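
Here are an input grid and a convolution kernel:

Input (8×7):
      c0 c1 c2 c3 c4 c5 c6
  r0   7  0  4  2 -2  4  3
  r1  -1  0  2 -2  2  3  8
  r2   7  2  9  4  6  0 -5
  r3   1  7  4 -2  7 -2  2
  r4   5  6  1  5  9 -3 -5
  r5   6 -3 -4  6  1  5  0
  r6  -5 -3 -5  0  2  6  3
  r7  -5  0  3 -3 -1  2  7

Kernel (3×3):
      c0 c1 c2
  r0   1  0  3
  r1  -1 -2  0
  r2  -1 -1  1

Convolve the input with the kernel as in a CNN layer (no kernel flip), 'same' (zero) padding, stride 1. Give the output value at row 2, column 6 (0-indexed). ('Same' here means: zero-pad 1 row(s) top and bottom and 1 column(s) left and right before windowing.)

The receptive field on the zero-padded input at this output position is [3 8 0 / 0 -5 0 / -2 2 0]. Elementwise product with the kernel and sum: 3·1 + 0·3 + 0·-1 + -5·-2 + -2·-1 + 2·-1 + 0·1.

13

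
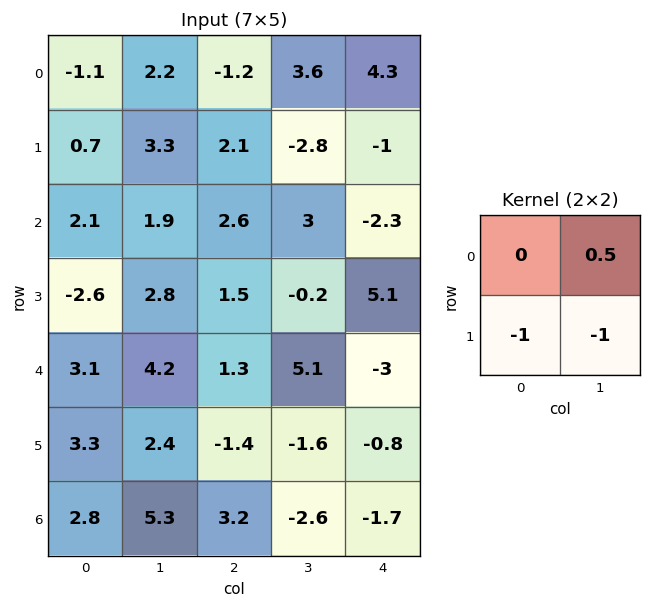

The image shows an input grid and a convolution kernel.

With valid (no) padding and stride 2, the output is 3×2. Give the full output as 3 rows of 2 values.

Output[0,0]: The receptive field on the input at this output position is [-1.1 2.2 / 0.7 3.3]. Elementwise product with the kernel and sum: 2.2·0.5 + 0.7·-1 + 3.3·-1.
Output[0,1]: The receptive field on the input at this output position is [-1.2 3.6 / 2.1 -2.8]. Elementwise product with the kernel and sum: 3.6·0.5 + 2.1·-1 + -2.8·-1.

-2.9 2.5
0.75 0.2
-3.6 5.55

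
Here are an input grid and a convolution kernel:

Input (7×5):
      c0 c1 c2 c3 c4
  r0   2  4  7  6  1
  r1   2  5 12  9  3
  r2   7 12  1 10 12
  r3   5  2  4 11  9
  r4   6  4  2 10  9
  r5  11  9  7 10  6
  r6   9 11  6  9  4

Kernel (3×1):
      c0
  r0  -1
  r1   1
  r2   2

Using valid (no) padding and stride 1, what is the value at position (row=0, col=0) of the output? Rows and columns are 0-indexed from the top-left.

14

The receptive field on the input at this output position is [2 / 2 / 7]. Elementwise product with the kernel and sum: 2·-1 + 2·1 + 7·2.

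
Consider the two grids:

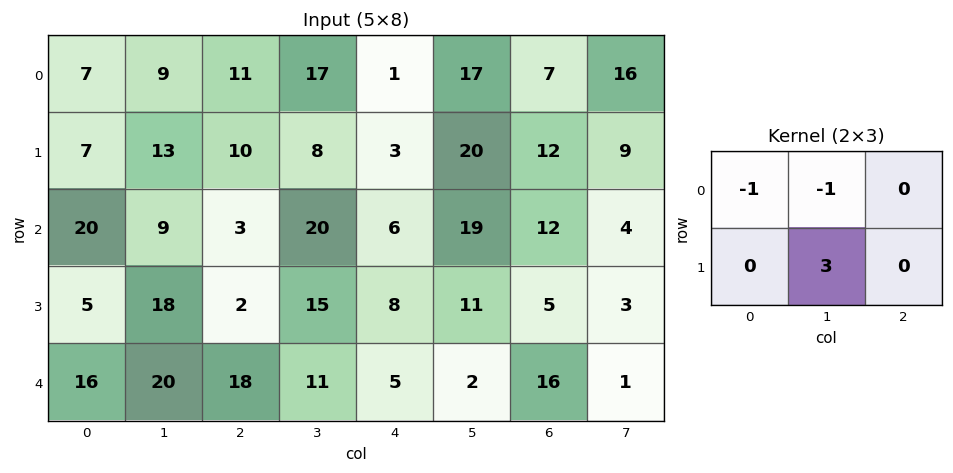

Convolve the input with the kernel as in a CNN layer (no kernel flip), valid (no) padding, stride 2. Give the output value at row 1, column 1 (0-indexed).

The receptive field on the input at this output position is [3 20 6 / 2 15 8]. Elementwise product with the kernel and sum: 3·-1 + 20·-1 + 15·3.

22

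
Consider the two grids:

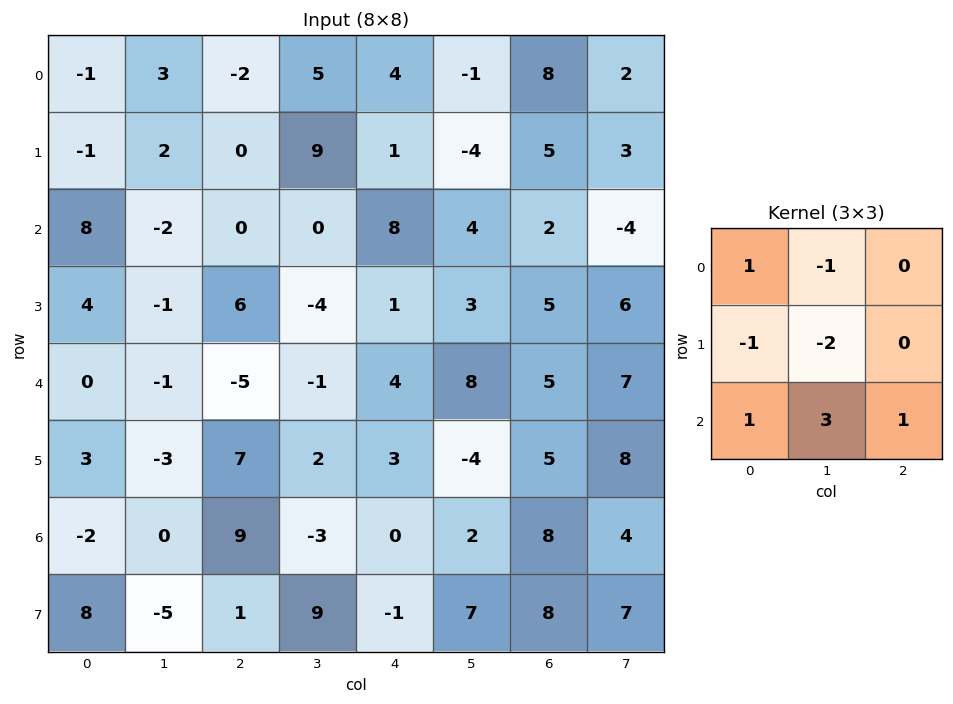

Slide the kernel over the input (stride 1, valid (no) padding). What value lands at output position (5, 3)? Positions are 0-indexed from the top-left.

The receptive field on the input at this output position is [2 3 -4 / -3 0 2 / 9 -1 7]. Elementwise product with the kernel and sum: 2·1 + 3·-1 + -3·-1 + 0·-2 + 9·1 + -1·3 + 7·1.

15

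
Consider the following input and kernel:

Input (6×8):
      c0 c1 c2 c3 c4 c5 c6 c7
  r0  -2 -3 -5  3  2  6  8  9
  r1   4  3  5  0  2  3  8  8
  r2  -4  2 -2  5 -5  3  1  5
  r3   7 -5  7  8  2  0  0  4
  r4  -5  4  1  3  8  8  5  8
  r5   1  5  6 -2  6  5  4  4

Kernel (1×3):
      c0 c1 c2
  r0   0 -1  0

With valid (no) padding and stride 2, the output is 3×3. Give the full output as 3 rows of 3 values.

Output[0,0]: The receptive field on the input at this output position is [-2 -3 -5]. Elementwise product with the kernel and sum: -3·-1.
Output[0,1]: The receptive field on the input at this output position is [-5 3 2]. Elementwise product with the kernel and sum: 3·-1.

3 -3 -6
-2 -5 -3
-4 -3 -8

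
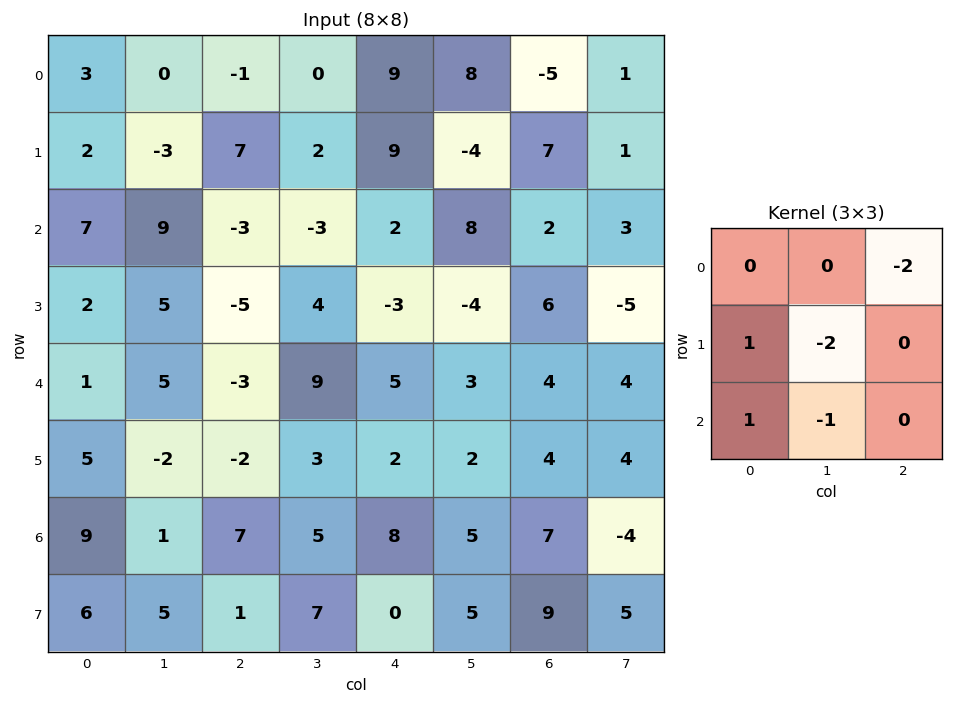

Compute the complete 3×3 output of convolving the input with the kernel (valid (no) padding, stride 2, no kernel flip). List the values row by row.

8 -15 21
-6 -29 3
23 -16 -7

Output[0,0]: The receptive field on the input at this output position is [3 0 -1 / 2 -3 7 / 7 9 -3]. Elementwise product with the kernel and sum: -1·-2 + 2·1 + -3·-2 + 7·1 + 9·-1.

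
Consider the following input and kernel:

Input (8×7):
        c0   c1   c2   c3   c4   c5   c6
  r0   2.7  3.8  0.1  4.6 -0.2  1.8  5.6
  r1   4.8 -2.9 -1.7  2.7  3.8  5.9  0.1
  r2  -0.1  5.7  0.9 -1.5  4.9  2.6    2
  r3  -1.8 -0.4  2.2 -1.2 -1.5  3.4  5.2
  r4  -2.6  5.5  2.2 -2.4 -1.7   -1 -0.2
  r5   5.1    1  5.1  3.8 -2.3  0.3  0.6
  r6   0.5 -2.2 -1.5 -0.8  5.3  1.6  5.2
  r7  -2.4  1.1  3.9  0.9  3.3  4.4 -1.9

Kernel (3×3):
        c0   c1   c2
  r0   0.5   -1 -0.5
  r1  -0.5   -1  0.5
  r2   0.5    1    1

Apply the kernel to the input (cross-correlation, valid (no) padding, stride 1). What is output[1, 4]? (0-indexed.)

The receptive field on the input at this output position is [3.8 5.9 0.1 / 4.9 2.6 2 / -1.5 3.4 5.2]. Elementwise product with the kernel and sum: 3.8·0.5 + 5.9·-1 + 0.1·-0.5 + 4.9·-0.5 + 2.6·-1 + 2·0.5 + -1.5·0.5 + 3.4·1 + 5.2·1.

-0.25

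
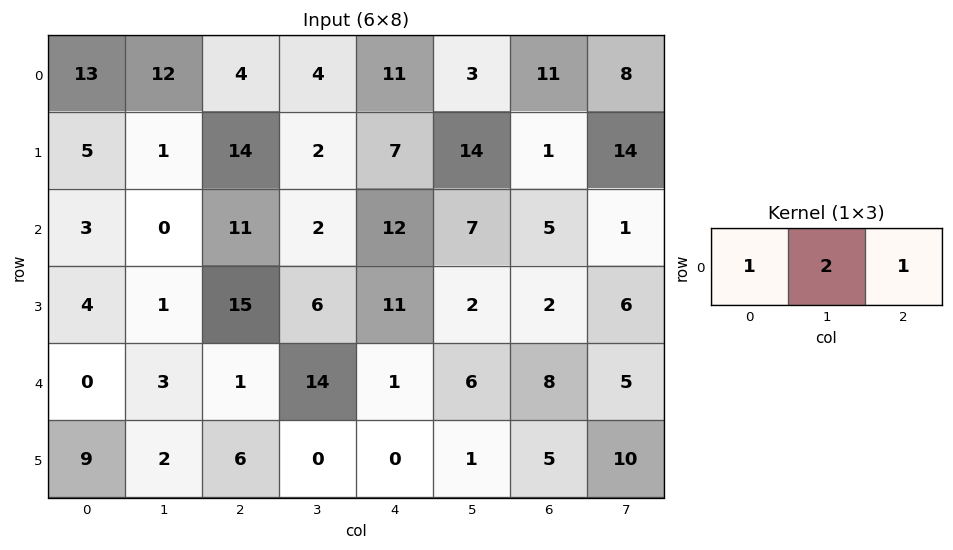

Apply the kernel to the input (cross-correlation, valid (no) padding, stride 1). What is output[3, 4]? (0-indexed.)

The receptive field on the input at this output position is [11 2 2]. Elementwise product with the kernel and sum: 11·1 + 2·2 + 2·1.

17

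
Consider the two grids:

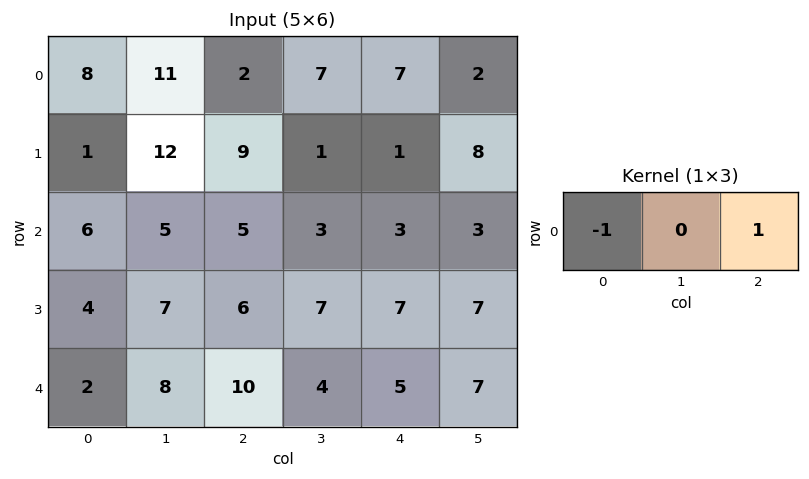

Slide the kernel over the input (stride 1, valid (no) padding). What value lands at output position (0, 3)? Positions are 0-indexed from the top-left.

The receptive field on the input at this output position is [7 7 2]. Elementwise product with the kernel and sum: 7·-1 + 2·1.

-5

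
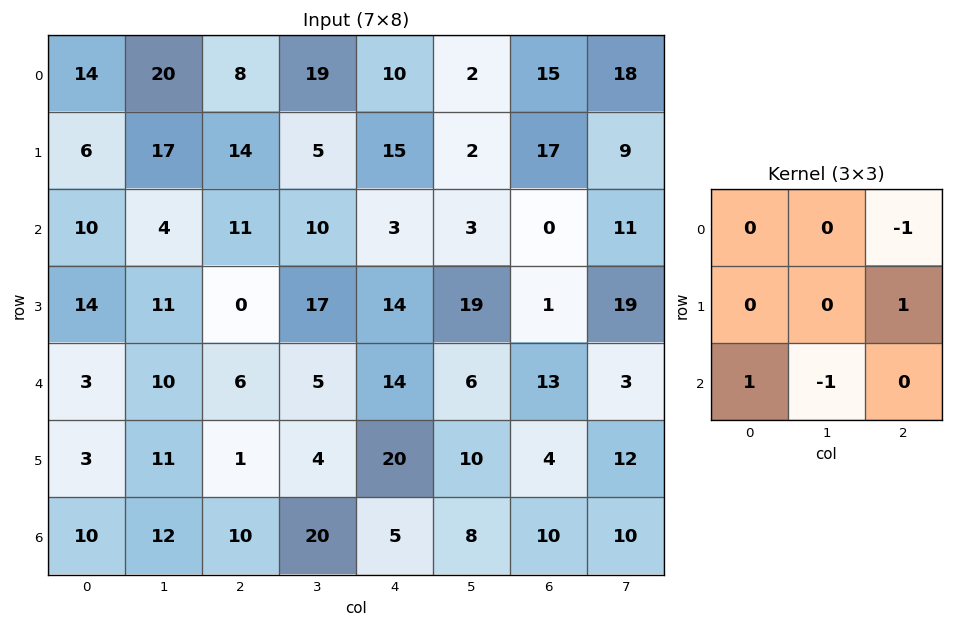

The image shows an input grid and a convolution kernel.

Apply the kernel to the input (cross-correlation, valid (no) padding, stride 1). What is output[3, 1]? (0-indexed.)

The receptive field on the input at this output position is [11 0 17 / 10 6 5 / 11 1 4]. Elementwise product with the kernel and sum: 17·-1 + 5·1 + 11·1 + 1·-1.

-2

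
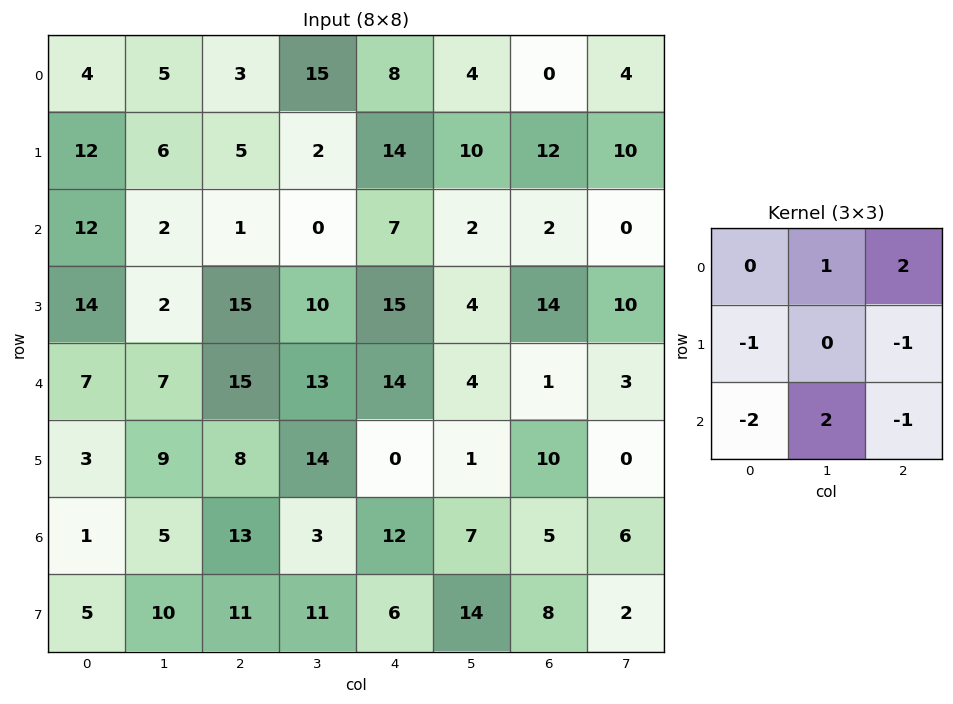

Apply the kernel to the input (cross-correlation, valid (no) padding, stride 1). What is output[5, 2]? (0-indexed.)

-17

The receptive field on the input at this output position is [8 14 0 / 13 3 12 / 11 11 6]. Elementwise product with the kernel and sum: 14·1 + 0·2 + 13·-1 + 12·-1 + 11·-2 + 11·2 + 6·-1.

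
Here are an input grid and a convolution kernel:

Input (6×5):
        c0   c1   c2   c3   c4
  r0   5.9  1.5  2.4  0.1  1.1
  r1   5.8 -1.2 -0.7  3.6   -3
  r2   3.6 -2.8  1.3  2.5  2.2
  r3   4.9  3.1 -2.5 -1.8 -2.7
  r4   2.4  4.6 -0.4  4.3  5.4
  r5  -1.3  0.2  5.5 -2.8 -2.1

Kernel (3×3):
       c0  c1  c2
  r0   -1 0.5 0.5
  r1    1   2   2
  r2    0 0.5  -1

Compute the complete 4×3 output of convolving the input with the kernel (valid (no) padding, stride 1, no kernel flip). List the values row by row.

Output[0,0]: The receptive field on the input at this output position is [5.9 1.5 2.4 / 5.8 -1.2 -0.7 / 3.6 -2.8 1.3]. Elementwise product with the kernel and sum: 5.9·-1 + 1.5·0.5 + 2.4·0.5 + 5.8·1 + -1.2·2 + -0.7·2 + -2.8·0.5 + 1.3·-1.
Output[0,1]: The receptive field on the input at this output position is [1.5 2.4 0.1 / -1.2 -0.7 3.6 / -2.8 1.3 2.5]. Elementwise product with the kernel and sum: 1.5·-1 + 2.4·0.5 + 0.1·0.5 + -1.2·1 + -0.7·2 + 3.6·2 + 1.3·0.5 + 2.5·-1.

-4.65 2.5 -2.25
-2.1 8 13.5
4.45 -5.3 -13.7
0.8 12.7 19.95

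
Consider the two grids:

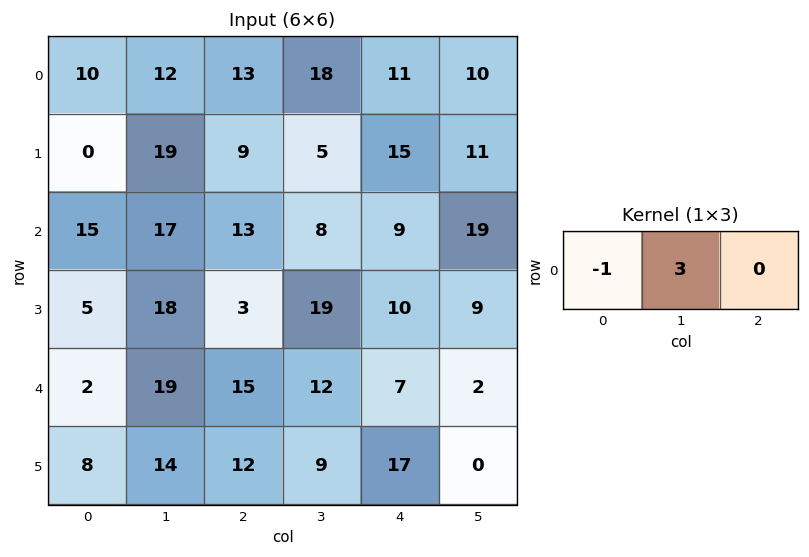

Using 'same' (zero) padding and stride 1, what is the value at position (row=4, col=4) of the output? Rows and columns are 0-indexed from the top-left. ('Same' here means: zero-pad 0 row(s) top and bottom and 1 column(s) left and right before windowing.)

9

The receptive field on the zero-padded input at this output position is [12 7 2]. Elementwise product with the kernel and sum: 12·-1 + 7·3.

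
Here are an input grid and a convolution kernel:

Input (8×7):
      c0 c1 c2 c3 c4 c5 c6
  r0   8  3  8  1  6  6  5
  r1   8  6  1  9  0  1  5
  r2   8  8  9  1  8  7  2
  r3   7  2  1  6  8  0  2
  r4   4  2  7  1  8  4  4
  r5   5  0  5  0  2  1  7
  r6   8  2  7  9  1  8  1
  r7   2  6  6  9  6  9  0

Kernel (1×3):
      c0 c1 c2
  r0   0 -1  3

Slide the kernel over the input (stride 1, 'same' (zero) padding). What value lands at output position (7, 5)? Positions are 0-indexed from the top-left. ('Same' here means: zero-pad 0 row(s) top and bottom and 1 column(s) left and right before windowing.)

The receptive field on the zero-padded input at this output position is [6 9 0]. Elementwise product with the kernel and sum: 9·-1 + 0·3.

-9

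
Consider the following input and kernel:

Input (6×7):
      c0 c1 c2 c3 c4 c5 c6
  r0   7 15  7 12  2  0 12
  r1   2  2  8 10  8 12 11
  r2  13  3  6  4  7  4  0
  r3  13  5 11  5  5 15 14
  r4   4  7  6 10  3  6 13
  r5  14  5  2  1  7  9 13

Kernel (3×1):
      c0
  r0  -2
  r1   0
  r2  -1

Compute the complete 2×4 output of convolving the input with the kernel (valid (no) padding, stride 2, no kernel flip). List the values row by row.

-27 -20 -11 -24
-30 -18 -17 -13

Output[0,0]: The receptive field on the input at this output position is [7 / 2 / 13]. Elementwise product with the kernel and sum: 7·-2 + 13·-1.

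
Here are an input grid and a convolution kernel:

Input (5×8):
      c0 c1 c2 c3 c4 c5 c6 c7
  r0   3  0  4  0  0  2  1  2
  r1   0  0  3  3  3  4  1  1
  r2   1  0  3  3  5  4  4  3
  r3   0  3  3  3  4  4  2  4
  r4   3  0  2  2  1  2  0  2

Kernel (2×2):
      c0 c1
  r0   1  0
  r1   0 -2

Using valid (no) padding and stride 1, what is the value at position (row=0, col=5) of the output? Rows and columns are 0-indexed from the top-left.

The receptive field on the input at this output position is [2 1 / 4 1]. Elementwise product with the kernel and sum: 2·1 + 1·-2.

0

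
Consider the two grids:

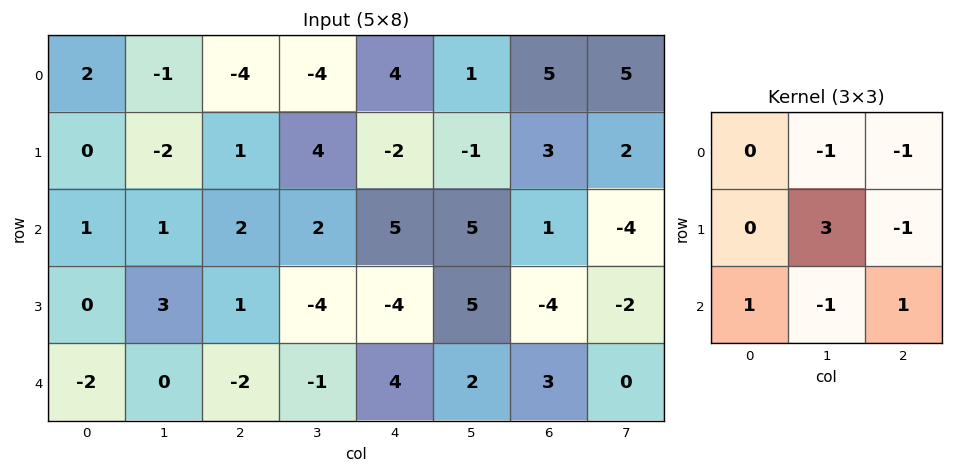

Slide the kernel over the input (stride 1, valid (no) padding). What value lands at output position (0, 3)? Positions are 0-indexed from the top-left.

The receptive field on the input at this output position is [-4 4 1 / 4 -2 -1 / 2 5 5]. Elementwise product with the kernel and sum: 4·-1 + 1·-1 + -2·3 + -1·-1 + 2·1 + 5·-1 + 5·1.

-8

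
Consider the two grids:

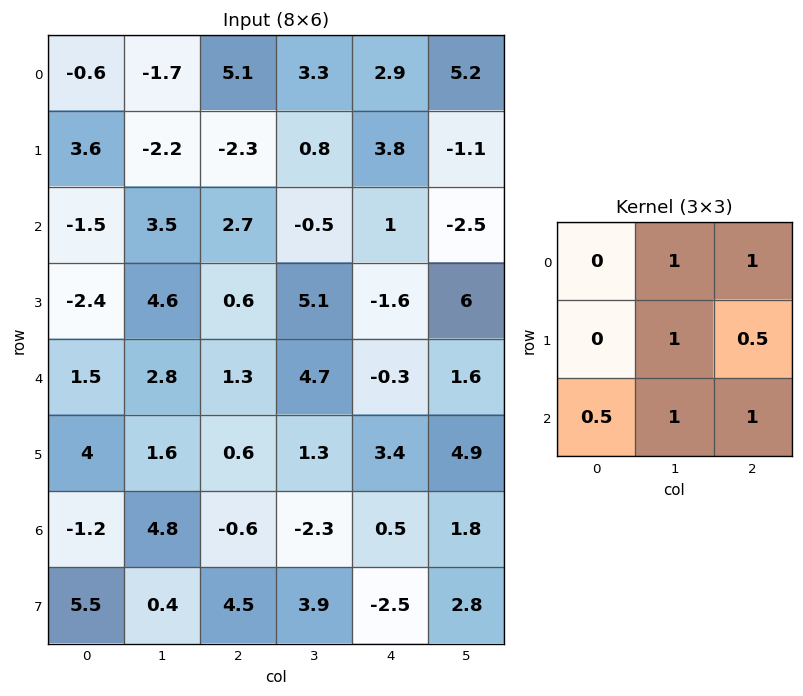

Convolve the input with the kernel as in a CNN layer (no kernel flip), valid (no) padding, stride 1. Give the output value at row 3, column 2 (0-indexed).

13.05

The receptive field on the input at this output position is [0.6 5.1 -1.6 / 1.3 4.7 -0.3 / 0.6 1.3 3.4]. Elementwise product with the kernel and sum: 5.1·1 + -1.6·1 + 4.7·1 + -0.3·0.5 + 0.6·0.5 + 1.3·1 + 3.4·1.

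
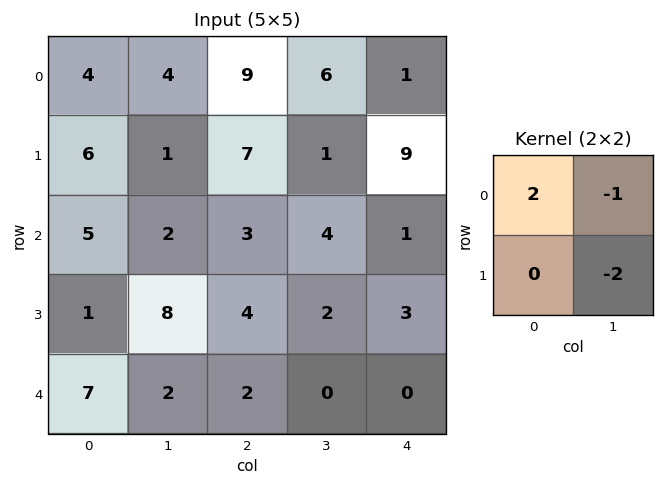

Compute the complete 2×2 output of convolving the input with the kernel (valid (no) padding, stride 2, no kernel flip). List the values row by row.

Output[0,0]: The receptive field on the input at this output position is [4 4 / 6 1]. Elementwise product with the kernel and sum: 4·2 + 4·-1 + 1·-2.
Output[0,1]: The receptive field on the input at this output position is [9 6 / 7 1]. Elementwise product with the kernel and sum: 9·2 + 6·-1 + 1·-2.

2 10
-8 -2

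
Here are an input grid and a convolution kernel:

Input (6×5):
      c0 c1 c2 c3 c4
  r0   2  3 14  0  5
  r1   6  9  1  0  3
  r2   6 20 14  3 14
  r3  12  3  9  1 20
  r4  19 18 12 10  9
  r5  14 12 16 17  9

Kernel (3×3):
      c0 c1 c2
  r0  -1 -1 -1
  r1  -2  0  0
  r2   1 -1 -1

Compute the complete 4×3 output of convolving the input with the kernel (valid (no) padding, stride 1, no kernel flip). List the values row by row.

-59 -32 -24
-28 -57 -44
-75 -47 -56
-76 -70 -64

Output[0,0]: The receptive field on the input at this output position is [2 3 14 / 6 9 1 / 6 20 14]. Elementwise product with the kernel and sum: 2·-1 + 3·-1 + 14·-1 + 6·-2 + 6·1 + 20·-1 + 14·-1.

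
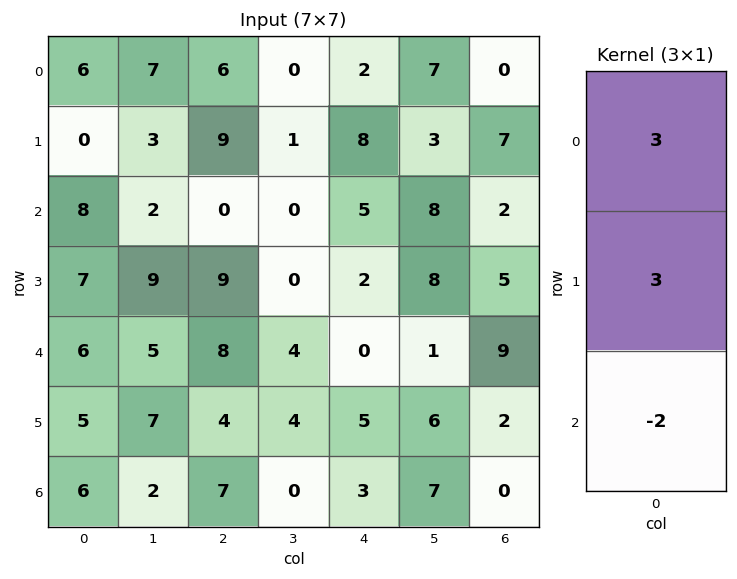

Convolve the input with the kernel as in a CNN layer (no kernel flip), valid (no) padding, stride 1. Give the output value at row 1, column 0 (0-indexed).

10

The receptive field on the input at this output position is [0 / 8 / 7]. Elementwise product with the kernel and sum: 0·3 + 8·3 + 7·-2.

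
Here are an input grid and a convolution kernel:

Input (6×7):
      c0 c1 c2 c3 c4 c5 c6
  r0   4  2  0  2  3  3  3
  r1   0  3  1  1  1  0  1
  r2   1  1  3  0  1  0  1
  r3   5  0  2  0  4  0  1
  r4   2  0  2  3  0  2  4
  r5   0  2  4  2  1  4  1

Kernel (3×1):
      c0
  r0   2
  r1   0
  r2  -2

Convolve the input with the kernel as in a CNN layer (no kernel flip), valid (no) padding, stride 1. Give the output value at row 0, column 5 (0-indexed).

6

The receptive field on the input at this output position is [3 / 0 / 0]. Elementwise product with the kernel and sum: 3·2 + 0·-2.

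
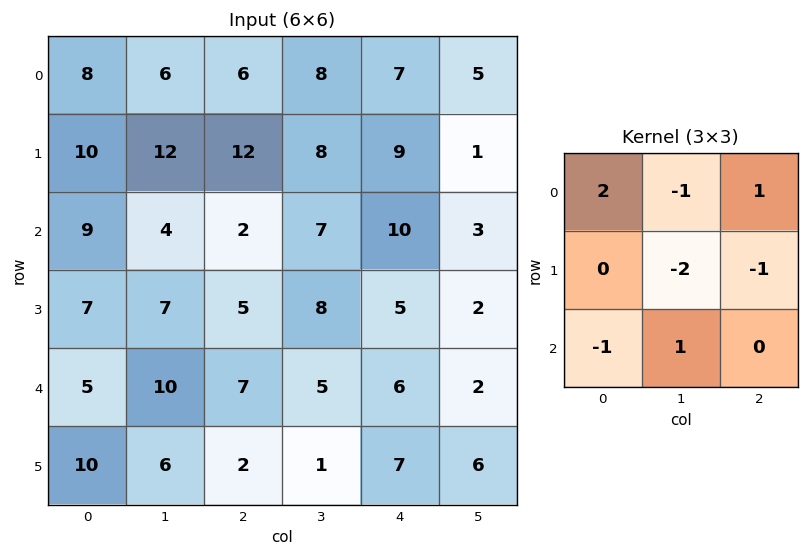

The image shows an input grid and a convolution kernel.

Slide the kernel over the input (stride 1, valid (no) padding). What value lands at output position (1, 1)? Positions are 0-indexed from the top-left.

The receptive field on the input at this output position is [12 12 8 / 4 2 7 / 7 5 8]. Elementwise product with the kernel and sum: 12·2 + 12·-1 + 8·1 + 2·-2 + 7·-1 + 7·-1 + 5·1.

7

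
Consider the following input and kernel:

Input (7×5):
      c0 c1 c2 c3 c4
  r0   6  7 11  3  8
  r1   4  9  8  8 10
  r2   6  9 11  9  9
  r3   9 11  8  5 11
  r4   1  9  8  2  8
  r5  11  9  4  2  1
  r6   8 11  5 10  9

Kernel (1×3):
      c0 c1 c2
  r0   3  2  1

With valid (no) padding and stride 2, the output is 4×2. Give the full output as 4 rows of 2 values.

Output[0,0]: The receptive field on the input at this output position is [6 7 11]. Elementwise product with the kernel and sum: 6·3 + 7·2 + 11·1.

43 47
47 60
29 36
51 44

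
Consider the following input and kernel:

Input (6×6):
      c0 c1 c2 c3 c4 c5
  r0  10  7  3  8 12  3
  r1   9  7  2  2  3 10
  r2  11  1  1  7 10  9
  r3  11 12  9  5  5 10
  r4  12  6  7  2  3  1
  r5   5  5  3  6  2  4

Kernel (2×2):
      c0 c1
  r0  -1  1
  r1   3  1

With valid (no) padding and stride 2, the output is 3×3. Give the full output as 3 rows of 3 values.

31 13 10
35 38 24
14 10 8

Output[0,0]: The receptive field on the input at this output position is [10 7 / 9 7]. Elementwise product with the kernel and sum: 10·-1 + 7·1 + 9·3 + 7·1.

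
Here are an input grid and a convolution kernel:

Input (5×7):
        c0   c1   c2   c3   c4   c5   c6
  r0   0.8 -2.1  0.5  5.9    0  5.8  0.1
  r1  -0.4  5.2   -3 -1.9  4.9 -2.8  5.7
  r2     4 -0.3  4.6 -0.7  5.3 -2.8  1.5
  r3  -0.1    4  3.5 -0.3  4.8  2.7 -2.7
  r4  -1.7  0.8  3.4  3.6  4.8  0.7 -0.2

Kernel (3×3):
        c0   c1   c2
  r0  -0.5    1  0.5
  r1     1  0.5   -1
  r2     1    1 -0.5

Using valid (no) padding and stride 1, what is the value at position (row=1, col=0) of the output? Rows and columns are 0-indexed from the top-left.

The receptive field on the input at this output position is [-0.4 5.2 -3 / 4 -0.3 4.6 / -0.1 4 3.5]. Elementwise product with the kernel and sum: -0.4·-0.5 + 5.2·1 + -3·0.5 + 4·1 + -0.3·0.5 + 4.6·-1 + -0.1·1 + 4·1 + 3.5·-0.5.

5.3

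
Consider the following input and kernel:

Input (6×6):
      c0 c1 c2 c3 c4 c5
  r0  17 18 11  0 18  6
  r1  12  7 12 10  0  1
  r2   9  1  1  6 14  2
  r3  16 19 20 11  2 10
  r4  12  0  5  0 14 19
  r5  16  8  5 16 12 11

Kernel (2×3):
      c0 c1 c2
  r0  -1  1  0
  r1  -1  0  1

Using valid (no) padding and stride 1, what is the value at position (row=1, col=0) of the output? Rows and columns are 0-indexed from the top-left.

-13

The receptive field on the input at this output position is [12 7 12 / 9 1 1]. Elementwise product with the kernel and sum: 12·-1 + 7·1 + 9·-1 + 1·1.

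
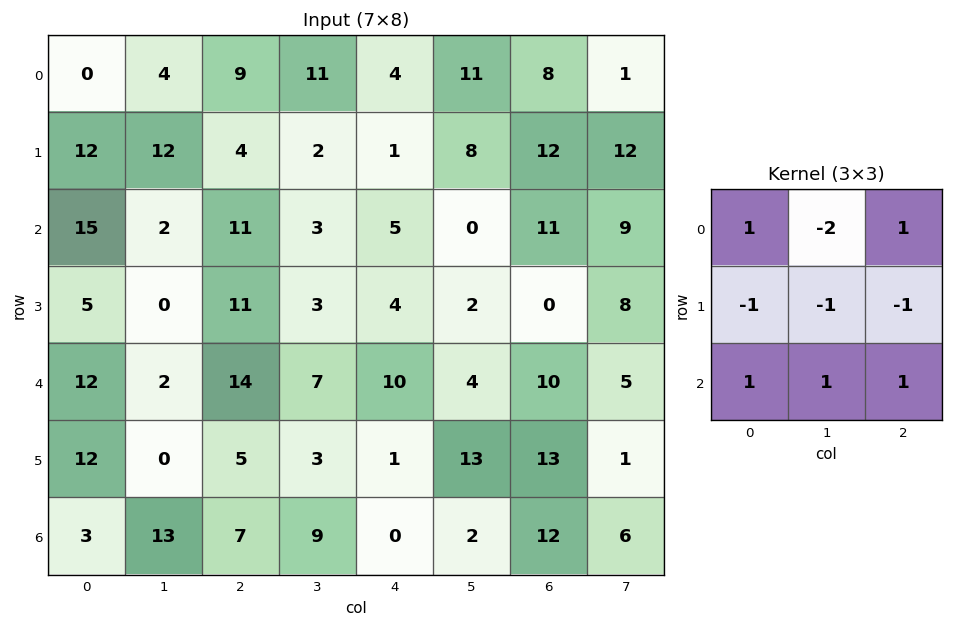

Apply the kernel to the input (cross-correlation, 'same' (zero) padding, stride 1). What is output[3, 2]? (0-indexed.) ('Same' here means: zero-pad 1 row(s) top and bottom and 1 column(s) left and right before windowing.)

-8

The receptive field on the zero-padded input at this output position is [2 11 3 / 0 11 3 / 2 14 7]. Elementwise product with the kernel and sum: 2·1 + 11·-2 + 3·1 + 0·-1 + 11·-1 + 3·-1 + 2·1 + 14·1 + 7·1.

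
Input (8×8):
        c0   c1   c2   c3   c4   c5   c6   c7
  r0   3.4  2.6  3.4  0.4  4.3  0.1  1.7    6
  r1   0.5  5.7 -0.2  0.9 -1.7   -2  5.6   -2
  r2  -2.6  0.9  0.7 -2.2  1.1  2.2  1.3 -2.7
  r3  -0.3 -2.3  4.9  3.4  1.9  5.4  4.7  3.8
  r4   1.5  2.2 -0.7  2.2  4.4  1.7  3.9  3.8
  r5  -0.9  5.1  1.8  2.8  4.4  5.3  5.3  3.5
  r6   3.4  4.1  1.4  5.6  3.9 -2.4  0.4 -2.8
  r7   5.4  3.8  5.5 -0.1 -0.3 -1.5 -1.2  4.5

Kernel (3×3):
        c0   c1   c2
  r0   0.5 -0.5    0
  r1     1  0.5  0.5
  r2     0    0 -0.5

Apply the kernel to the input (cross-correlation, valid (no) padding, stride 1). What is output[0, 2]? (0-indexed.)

The receptive field on the input at this output position is [3.4 0.4 4.3 / -0.2 0.9 -1.7 / 0.7 -2.2 1.1]. Elementwise product with the kernel and sum: 3.4·0.5 + 0.4·-0.5 + -0.2·1 + 0.9·0.5 + -1.7·0.5 + 1.1·-0.5.

0.35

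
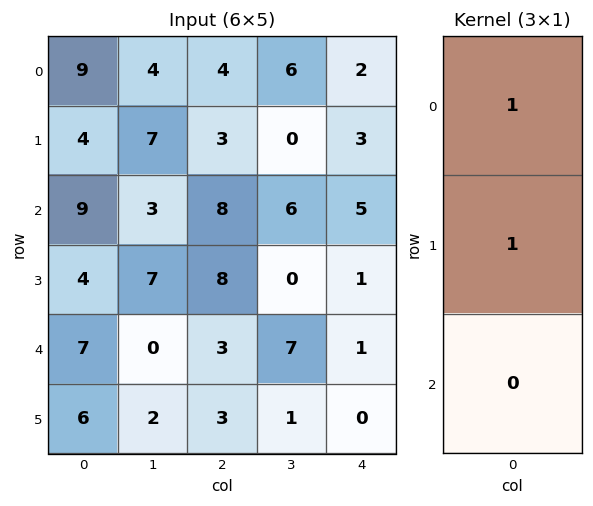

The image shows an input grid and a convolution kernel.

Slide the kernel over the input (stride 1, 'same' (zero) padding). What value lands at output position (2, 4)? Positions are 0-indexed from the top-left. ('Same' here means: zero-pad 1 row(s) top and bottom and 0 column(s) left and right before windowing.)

The receptive field on the zero-padded input at this output position is [3 / 5 / 1]. Elementwise product with the kernel and sum: 3·1 + 5·1.

8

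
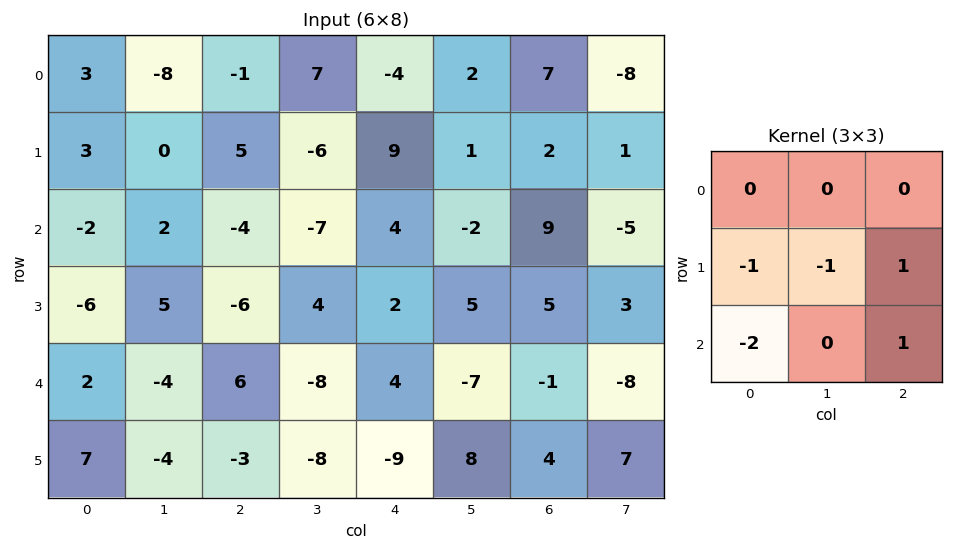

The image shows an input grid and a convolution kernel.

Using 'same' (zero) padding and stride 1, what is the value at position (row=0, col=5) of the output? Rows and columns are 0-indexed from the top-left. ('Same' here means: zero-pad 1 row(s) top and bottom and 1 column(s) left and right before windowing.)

The receptive field on the zero-padded input at this output position is [0 0 0 / -4 2 7 / 9 1 2]. Elementwise product with the kernel and sum: -4·-1 + 2·-1 + 7·1 + 9·-2 + 2·1.

-7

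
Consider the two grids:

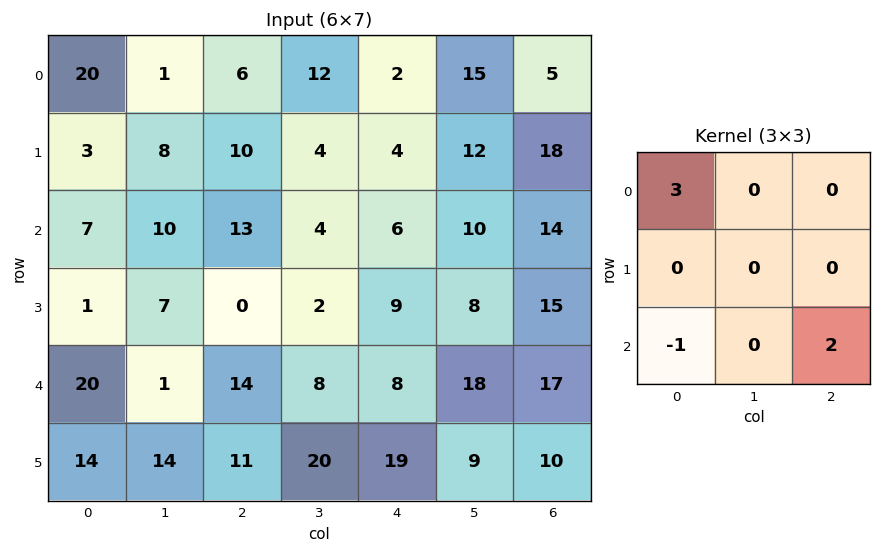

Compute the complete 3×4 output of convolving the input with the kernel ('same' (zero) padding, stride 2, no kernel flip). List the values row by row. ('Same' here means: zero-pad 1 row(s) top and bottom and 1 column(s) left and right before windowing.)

16 0 20 -12
14 21 26 28
28 47 4 15

Output[0,0]: The receptive field on the zero-padded input at this output position is [0 0 0 / 0 20 1 / 0 3 8]. Elementwise product with the kernel and sum: 0·3 + 0·-1 + 8·2.
Output[0,1]: The receptive field on the zero-padded input at this output position is [0 0 0 / 1 6 12 / 8 10 4]. Elementwise product with the kernel and sum: 0·3 + 8·-1 + 4·2.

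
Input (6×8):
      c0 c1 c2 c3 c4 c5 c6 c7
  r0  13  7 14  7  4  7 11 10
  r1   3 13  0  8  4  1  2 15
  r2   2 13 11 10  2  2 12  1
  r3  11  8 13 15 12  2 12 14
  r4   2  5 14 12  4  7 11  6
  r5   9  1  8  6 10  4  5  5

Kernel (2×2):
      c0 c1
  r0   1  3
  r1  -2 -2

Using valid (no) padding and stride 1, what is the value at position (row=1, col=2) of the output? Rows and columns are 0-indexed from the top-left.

-18

The receptive field on the input at this output position is [0 8 / 11 10]. Elementwise product with the kernel and sum: 0·1 + 8·3 + 11·-2 + 10·-2.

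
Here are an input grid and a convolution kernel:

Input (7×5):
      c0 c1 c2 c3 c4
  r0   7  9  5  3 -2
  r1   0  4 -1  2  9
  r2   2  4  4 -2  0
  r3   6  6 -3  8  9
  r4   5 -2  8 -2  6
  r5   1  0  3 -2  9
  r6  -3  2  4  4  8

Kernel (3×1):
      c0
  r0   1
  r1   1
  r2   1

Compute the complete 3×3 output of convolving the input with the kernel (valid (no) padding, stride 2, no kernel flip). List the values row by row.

9 8 7
13 9 15
3 15 23

Output[0,0]: The receptive field on the input at this output position is [7 / 0 / 2]. Elementwise product with the kernel and sum: 7·1 + 0·1 + 2·1.
Output[0,1]: The receptive field on the input at this output position is [5 / -1 / 4]. Elementwise product with the kernel and sum: 5·1 + -1·1 + 4·1.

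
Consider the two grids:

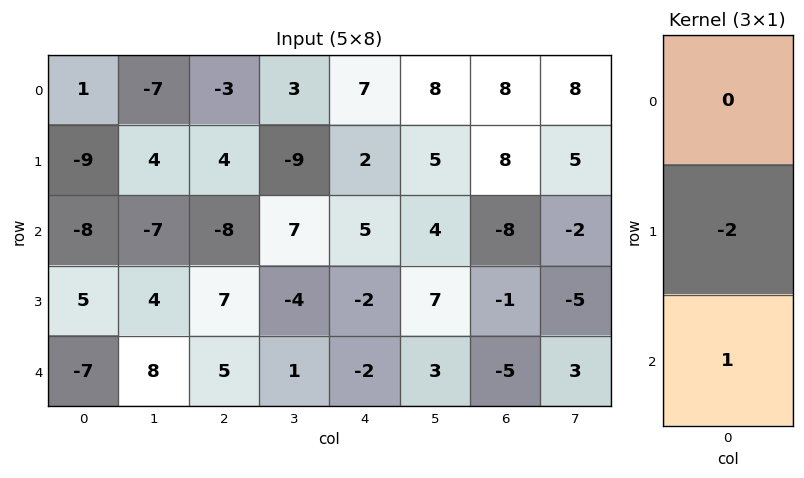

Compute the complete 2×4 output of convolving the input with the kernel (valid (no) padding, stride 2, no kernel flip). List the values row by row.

10 -16 1 -24
-17 -9 2 -3

Output[0,0]: The receptive field on the input at this output position is [1 / -9 / -8]. Elementwise product with the kernel and sum: -9·-2 + -8·1.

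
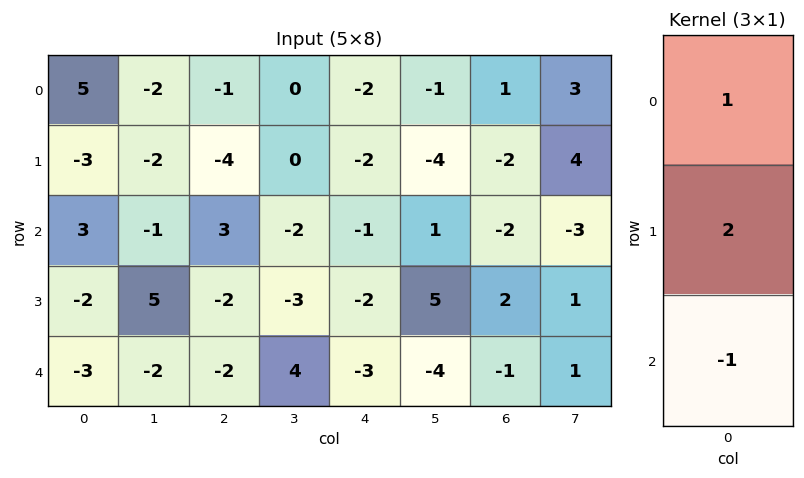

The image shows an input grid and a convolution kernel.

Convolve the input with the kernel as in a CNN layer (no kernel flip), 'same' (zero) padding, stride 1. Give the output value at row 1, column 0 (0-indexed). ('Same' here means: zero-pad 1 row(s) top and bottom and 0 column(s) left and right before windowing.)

-4

The receptive field on the zero-padded input at this output position is [5 / -3 / 3]. Elementwise product with the kernel and sum: 5·1 + -3·2 + 3·-1.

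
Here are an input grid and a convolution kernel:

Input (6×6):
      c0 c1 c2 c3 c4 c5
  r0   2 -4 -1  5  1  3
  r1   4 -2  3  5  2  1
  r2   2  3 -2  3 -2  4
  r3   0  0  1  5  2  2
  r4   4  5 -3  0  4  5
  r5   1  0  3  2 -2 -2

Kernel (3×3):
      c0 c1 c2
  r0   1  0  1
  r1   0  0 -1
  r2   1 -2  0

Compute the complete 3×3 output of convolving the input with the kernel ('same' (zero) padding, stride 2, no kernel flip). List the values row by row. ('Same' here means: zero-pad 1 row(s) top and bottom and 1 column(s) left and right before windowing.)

-4 -13 -2
-5 -2 3
-7 -1 8

Output[0,0]: The receptive field on the zero-padded input at this output position is [0 0 0 / 0 2 -4 / 0 4 -2]. Elementwise product with the kernel and sum: 0·1 + 0·1 + -4·-1 + 0·1 + 4·-2.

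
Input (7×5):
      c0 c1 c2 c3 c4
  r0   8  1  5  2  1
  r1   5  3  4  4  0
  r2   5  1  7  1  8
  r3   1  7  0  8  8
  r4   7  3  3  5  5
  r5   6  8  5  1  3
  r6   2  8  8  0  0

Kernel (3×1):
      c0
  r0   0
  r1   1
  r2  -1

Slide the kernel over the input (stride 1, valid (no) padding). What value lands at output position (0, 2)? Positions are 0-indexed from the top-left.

-3

The receptive field on the input at this output position is [5 / 4 / 7]. Elementwise product with the kernel and sum: 4·1 + 7·-1.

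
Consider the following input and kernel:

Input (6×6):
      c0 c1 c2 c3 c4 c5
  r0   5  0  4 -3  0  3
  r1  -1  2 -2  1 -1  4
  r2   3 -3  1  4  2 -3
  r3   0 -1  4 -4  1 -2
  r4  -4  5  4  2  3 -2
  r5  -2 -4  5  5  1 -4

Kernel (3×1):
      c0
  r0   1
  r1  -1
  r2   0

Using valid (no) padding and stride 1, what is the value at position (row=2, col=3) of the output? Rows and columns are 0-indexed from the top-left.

The receptive field on the input at this output position is [4 / -4 / 2]. Elementwise product with the kernel and sum: 4·1 + -4·-1.

8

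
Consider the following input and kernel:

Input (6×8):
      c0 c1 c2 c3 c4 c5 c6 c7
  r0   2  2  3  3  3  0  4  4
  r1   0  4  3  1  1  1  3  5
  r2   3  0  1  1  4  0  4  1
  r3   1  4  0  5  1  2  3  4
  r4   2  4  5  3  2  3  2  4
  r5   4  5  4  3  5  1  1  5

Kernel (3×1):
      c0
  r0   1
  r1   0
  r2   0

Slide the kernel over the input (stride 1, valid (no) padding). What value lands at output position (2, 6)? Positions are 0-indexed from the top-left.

4

The receptive field on the input at this output position is [4 / 3 / 2]. Elementwise product with the kernel and sum: 4·1.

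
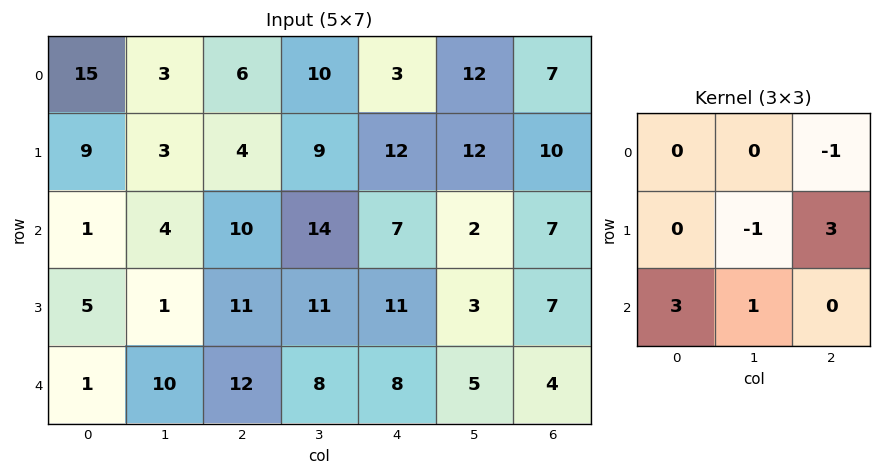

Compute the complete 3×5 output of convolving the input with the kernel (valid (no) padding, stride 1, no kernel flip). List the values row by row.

Output[0,0]: The receptive field on the input at this output position is [15 3 6 / 9 3 4 / 1 4 10]. Elementwise product with the kernel and sum: 6·-1 + 3·-1 + 4·3 + 1·3 + 4·1.
Output[0,1]: The receptive field on the input at this output position is [3 6 10 / 3 4 9 / 4 10 14]. Elementwise product with the kernel and sum: 10·-1 + 4·-1 + 9·3 + 4·3 + 10·1.

10 35 68 61 34
38 37 39 31 45
35 50 59 28 40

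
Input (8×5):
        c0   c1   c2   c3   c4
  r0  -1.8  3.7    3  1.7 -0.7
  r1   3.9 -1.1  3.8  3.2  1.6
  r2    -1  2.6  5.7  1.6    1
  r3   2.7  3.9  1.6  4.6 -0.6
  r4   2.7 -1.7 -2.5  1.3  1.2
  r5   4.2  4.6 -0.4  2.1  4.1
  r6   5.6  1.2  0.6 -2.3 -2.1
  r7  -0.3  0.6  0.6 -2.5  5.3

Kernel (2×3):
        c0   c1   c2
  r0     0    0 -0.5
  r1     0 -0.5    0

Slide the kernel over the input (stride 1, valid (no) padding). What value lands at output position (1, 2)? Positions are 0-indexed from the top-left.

-1.6

The receptive field on the input at this output position is [3.8 3.2 1.6 / 5.7 1.6 1]. Elementwise product with the kernel and sum: 1.6·-0.5 + 1.6·-0.5.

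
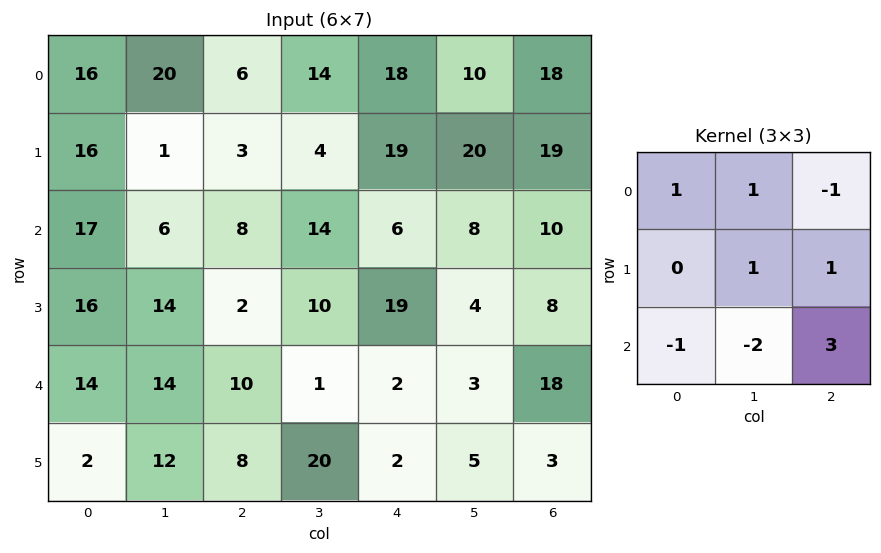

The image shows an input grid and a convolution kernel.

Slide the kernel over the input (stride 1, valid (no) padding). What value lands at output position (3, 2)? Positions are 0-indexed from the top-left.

-46

The receptive field on the input at this output position is [2 10 19 / 10 1 2 / 8 20 2]. Elementwise product with the kernel and sum: 2·1 + 10·1 + 19·-1 + 1·1 + 2·1 + 8·-1 + 20·-2 + 2·3.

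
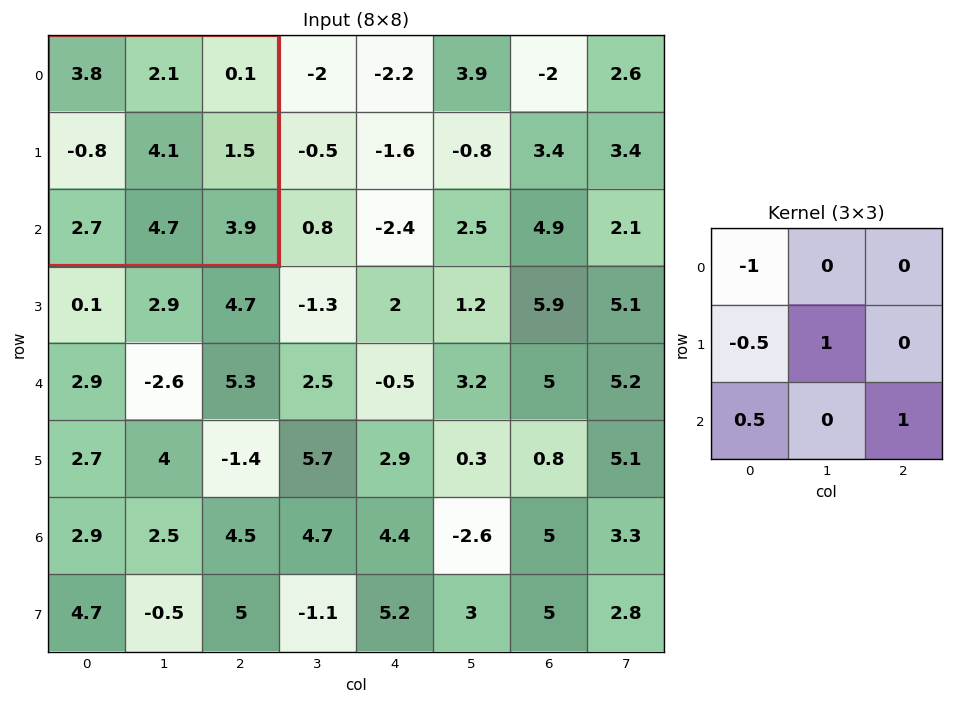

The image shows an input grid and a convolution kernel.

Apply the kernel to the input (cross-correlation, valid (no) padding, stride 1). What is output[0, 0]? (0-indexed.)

The receptive field on the input at this output position is [3.8 2.1 0.1 / -0.8 4.1 1.5 / 2.7 4.7 3.9]. Elementwise product with the kernel and sum: 3.8·-1 + -0.8·-0.5 + 4.1·1 + 2.7·0.5 + 3.9·1.

5.95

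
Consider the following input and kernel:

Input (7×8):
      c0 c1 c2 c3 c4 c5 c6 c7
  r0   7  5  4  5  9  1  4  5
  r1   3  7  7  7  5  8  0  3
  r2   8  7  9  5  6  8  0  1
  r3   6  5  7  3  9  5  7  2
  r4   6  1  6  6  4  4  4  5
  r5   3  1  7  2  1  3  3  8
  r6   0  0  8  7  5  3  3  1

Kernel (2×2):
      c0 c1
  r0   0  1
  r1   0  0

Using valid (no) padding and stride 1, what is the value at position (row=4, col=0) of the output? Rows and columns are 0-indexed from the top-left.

The receptive field on the input at this output position is [6 1 / 3 1]. Elementwise product with the kernel and sum: 1·1.

1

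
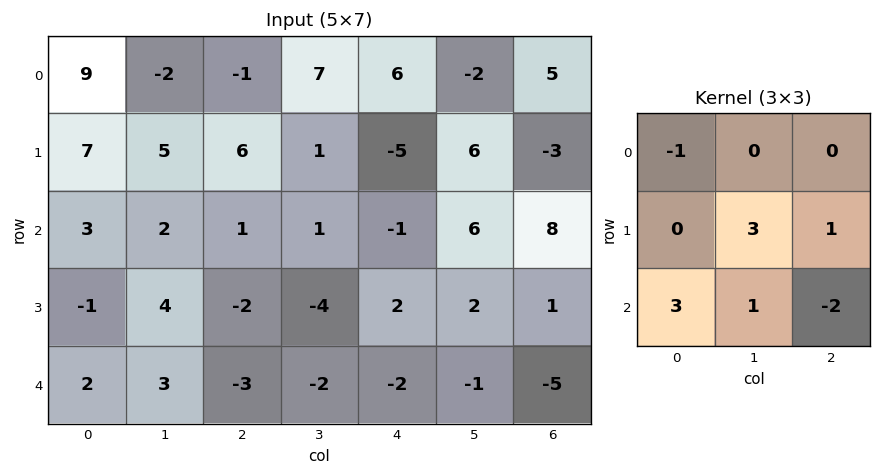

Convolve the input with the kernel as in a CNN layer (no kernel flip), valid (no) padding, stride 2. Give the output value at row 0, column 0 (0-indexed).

The receptive field on the input at this output position is [9 -2 -1 / 7 5 6 / 3 2 1]. Elementwise product with the kernel and sum: 9·-1 + 5·3 + 6·1 + 3·3 + 2·1 + 1·-2.

21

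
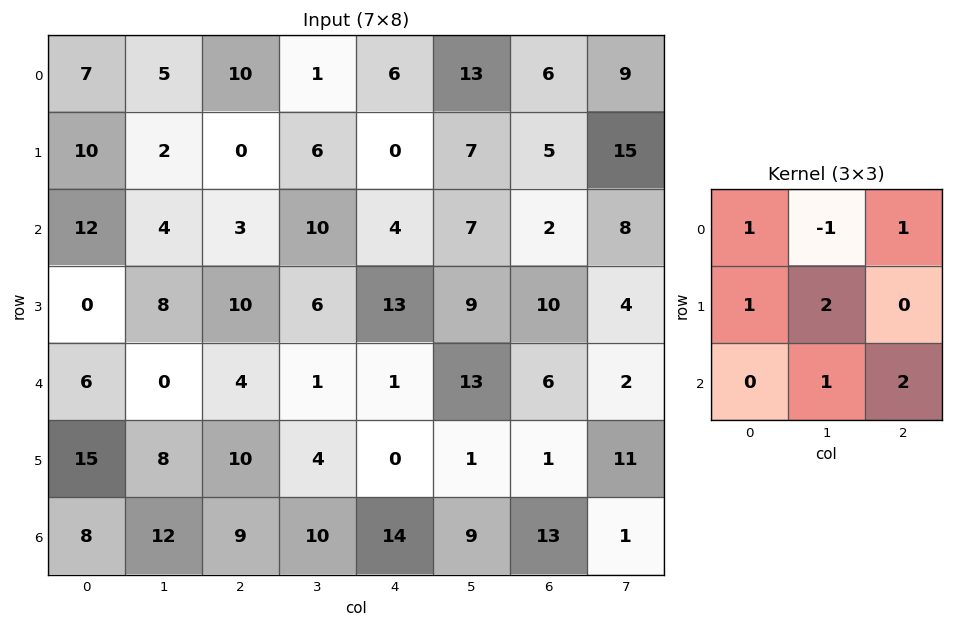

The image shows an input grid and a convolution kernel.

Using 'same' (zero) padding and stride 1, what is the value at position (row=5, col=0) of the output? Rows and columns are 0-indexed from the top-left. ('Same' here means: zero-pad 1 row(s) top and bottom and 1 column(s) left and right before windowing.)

56

The receptive field on the zero-padded input at this output position is [0 6 0 / 0 15 8 / 0 8 12]. Elementwise product with the kernel and sum: 0·1 + 6·-1 + 0·1 + 0·1 + 15·2 + 8·1 + 12·2.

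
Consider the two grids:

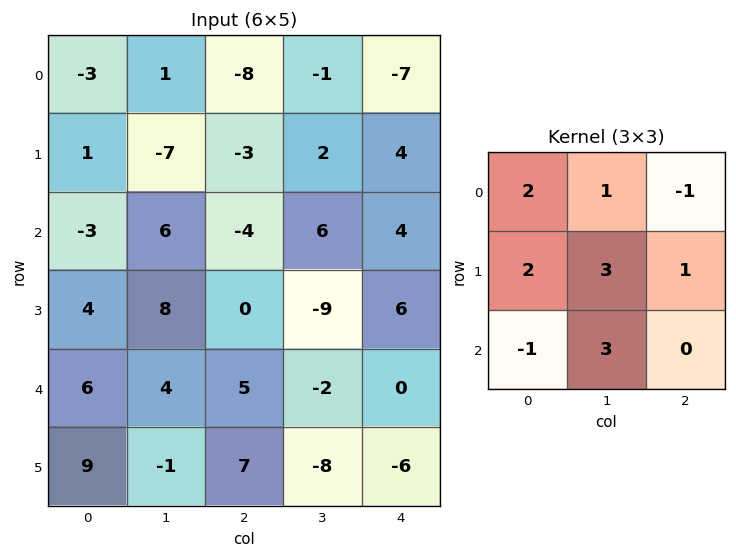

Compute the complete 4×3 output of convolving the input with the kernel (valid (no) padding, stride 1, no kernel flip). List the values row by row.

2 -44 16
26 -21 -21
42 20 -38
33 68 -42

Output[0,0]: The receptive field on the input at this output position is [-3 1 -8 / 1 -7 -3 / -3 6 -4]. Elementwise product with the kernel and sum: -3·2 + 1·1 + -8·-1 + 1·2 + -7·3 + -3·1 + -3·-1 + 6·3.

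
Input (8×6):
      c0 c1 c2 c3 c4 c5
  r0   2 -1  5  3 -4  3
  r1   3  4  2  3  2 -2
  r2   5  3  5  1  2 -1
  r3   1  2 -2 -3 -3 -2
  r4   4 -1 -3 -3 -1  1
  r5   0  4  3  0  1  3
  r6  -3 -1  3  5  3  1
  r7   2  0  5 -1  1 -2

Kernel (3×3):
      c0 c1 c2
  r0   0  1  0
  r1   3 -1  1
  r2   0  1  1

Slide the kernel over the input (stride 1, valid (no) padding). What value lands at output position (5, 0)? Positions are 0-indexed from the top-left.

The receptive field on the input at this output position is [0 4 3 / -3 -1 3 / 2 0 5]. Elementwise product with the kernel and sum: 4·1 + -3·3 + -1·-1 + 3·1 + 0·1 + 5·1.

4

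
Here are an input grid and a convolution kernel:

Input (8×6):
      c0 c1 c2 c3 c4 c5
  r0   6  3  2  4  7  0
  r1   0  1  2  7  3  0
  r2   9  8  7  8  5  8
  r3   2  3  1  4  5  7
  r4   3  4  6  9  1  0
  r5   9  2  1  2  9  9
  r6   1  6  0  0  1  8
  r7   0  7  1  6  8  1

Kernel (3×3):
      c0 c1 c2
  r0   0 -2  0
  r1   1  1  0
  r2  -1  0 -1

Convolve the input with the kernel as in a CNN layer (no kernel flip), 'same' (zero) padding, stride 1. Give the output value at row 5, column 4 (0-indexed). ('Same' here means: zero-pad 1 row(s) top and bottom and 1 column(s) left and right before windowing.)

The receptive field on the zero-padded input at this output position is [9 1 0 / 2 9 9 / 0 1 8]. Elementwise product with the kernel and sum: 1·-2 + 2·1 + 9·1 + 0·-1 + 8·-1.

1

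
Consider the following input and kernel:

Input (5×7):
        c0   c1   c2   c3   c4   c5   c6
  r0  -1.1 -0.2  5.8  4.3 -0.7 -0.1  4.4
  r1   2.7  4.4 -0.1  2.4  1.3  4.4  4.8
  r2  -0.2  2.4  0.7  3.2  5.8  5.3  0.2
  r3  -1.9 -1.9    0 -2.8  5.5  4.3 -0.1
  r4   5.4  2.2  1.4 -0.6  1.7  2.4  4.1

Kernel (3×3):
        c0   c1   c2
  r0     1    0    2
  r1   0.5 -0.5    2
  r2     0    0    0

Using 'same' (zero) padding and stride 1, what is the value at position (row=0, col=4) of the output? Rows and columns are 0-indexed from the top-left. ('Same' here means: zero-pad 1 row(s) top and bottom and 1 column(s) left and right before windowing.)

2.3

The receptive field on the zero-padded input at this output position is [0 0 0 / 4.3 -0.7 -0.1 / 2.4 1.3 4.4]. Elementwise product with the kernel and sum: 0·1 + 0·2 + 4.3·0.5 + -0.7·-0.5 + -0.1·2.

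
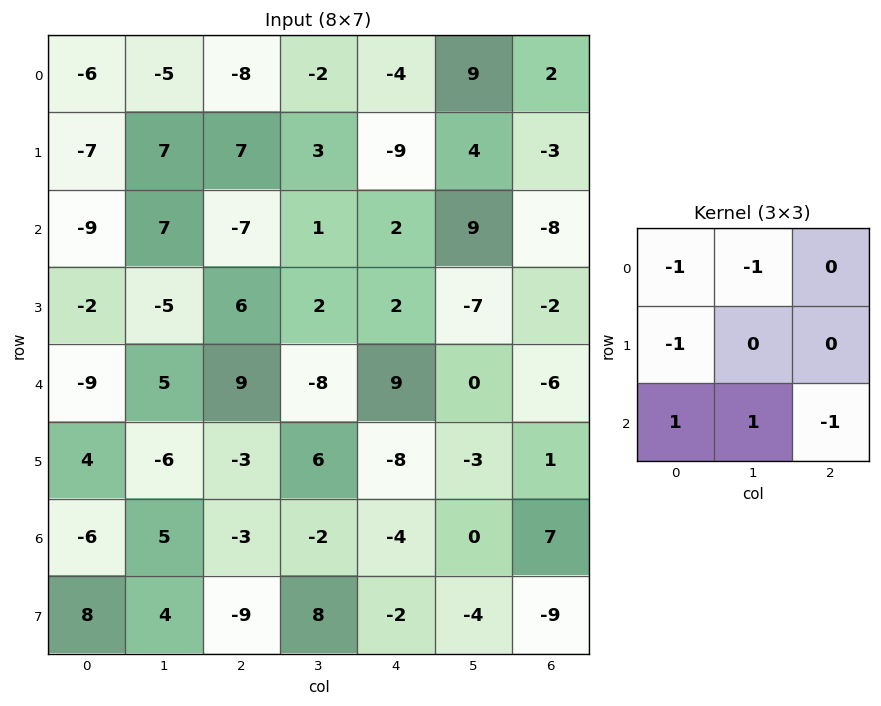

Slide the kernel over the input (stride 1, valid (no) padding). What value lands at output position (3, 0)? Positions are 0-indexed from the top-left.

17

The receptive field on the input at this output position is [-2 -5 6 / -9 5 9 / 4 -6 -3]. Elementwise product with the kernel and sum: -2·-1 + -5·-1 + -9·-1 + 4·1 + -6·1 + -3·-1.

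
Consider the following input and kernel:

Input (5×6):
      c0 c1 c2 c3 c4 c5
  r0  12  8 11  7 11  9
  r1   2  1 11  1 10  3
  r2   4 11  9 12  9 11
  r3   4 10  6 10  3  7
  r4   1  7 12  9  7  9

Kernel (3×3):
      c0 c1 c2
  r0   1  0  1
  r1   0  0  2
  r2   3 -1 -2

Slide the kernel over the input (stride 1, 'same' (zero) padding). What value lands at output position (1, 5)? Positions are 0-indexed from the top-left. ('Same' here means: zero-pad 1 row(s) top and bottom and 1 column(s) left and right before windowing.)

27

The receptive field on the zero-padded input at this output position is [11 9 0 / 10 3 0 / 9 11 0]. Elementwise product with the kernel and sum: 11·1 + 0·1 + 0·2 + 9·3 + 11·-1 + 0·-2.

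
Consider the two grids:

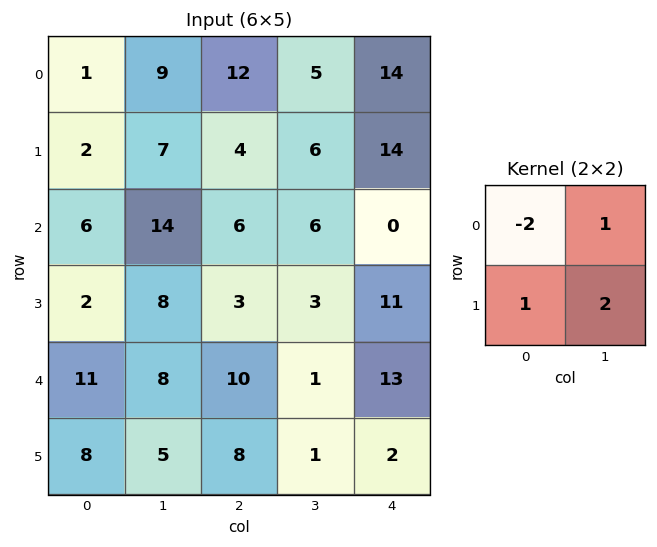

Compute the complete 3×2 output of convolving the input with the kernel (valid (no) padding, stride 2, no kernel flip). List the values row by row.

Output[0,0]: The receptive field on the input at this output position is [1 9 / 2 7]. Elementwise product with the kernel and sum: 1·-2 + 9·1 + 2·1 + 7·2.

23 -3
20 3
4 -9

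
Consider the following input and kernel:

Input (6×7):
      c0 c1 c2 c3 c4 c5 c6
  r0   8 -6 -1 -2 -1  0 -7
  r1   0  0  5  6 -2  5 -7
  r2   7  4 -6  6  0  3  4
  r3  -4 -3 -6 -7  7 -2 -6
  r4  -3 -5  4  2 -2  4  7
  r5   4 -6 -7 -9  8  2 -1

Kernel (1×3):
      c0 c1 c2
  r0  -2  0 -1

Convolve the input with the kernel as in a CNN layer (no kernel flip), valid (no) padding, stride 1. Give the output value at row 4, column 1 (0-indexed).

The receptive field on the input at this output position is [-5 4 2]. Elementwise product with the kernel and sum: -5·-2 + 2·-1.

8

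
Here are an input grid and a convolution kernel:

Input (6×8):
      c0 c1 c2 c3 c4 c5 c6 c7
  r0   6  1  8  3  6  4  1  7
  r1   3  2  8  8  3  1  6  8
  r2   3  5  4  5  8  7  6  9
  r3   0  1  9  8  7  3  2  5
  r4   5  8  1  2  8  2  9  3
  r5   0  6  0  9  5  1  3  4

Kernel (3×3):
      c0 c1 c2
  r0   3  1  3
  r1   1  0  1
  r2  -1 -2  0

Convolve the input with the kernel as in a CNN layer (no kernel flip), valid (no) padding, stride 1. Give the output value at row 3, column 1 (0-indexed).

40

The receptive field on the input at this output position is [1 9 8 / 8 1 2 / 6 0 9]. Elementwise product with the kernel and sum: 1·3 + 9·1 + 8·3 + 8·1 + 2·1 + 6·-1 + 0·-2.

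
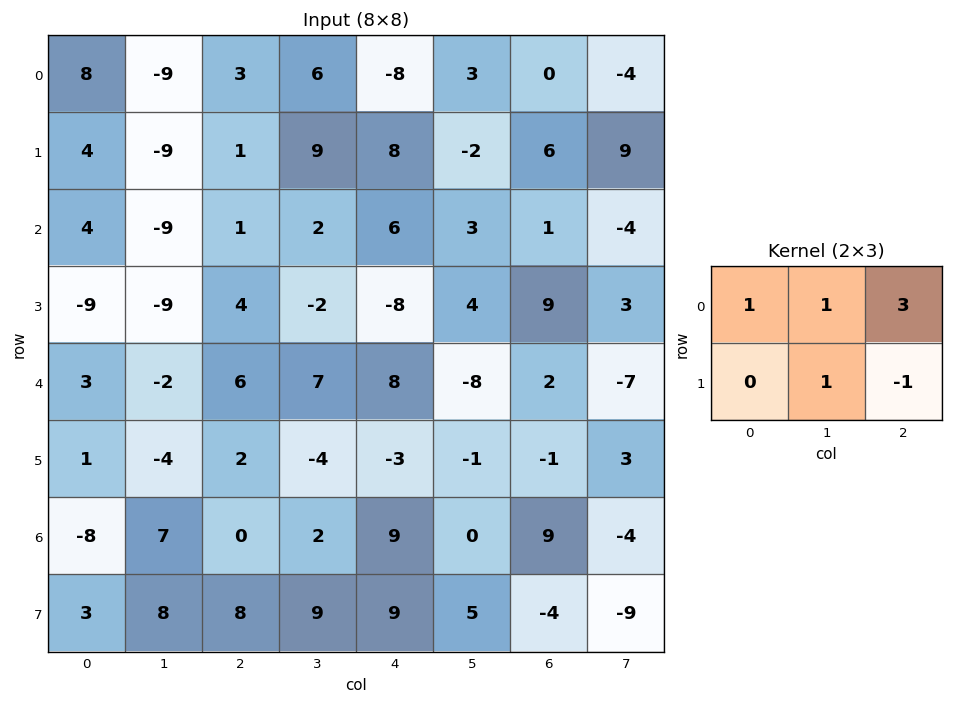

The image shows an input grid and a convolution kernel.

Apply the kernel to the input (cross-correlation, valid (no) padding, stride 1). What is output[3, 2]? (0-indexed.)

-23

The receptive field on the input at this output position is [4 -2 -8 / 6 7 8]. Elementwise product with the kernel and sum: 4·1 + -2·1 + -8·3 + 7·1 + 8·-1.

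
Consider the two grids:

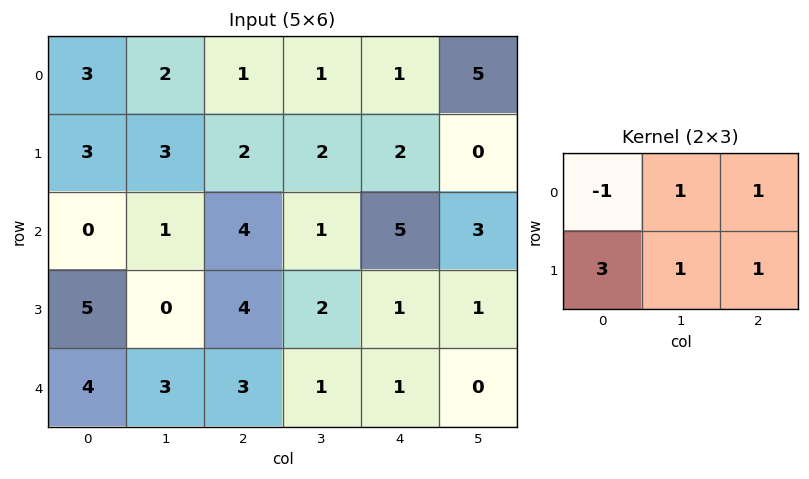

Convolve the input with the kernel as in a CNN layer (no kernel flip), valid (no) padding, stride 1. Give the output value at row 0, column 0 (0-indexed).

14

The receptive field on the input at this output position is [3 2 1 / 3 3 2]. Elementwise product with the kernel and sum: 3·-1 + 2·1 + 1·1 + 3·3 + 3·1 + 2·1.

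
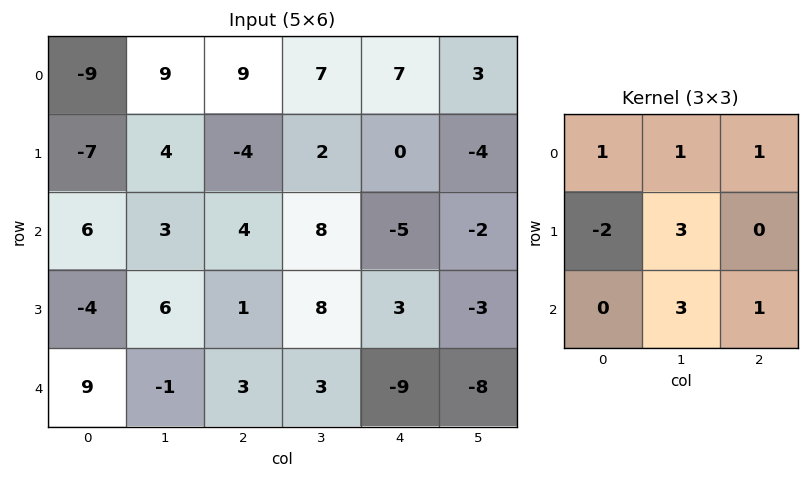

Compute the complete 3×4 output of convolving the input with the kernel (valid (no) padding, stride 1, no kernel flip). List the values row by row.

48 25 56 -4
9 19 41 -27
39 18 29 -41

Output[0,0]: The receptive field on the input at this output position is [-9 9 9 / -7 4 -4 / 6 3 4]. Elementwise product with the kernel and sum: -9·1 + 9·1 + 9·1 + -7·-2 + 4·3 + 3·3 + 4·1.
Output[0,1]: The receptive field on the input at this output position is [9 9 7 / 4 -4 2 / 3 4 8]. Elementwise product with the kernel and sum: 9·1 + 9·1 + 7·1 + 4·-2 + -4·3 + 4·3 + 8·1.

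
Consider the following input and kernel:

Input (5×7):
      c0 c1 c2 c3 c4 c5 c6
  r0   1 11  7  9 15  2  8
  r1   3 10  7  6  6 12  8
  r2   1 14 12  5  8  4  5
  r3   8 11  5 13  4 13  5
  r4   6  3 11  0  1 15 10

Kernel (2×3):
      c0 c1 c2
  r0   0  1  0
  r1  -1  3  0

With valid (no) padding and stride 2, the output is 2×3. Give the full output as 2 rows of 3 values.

Output[0,0]: The receptive field on the input at this output position is [1 11 7 / 3 10 7]. Elementwise product with the kernel and sum: 11·1 + 3·-1 + 10·3.
Output[0,1]: The receptive field on the input at this output position is [7 9 15 / 7 6 6]. Elementwise product with the kernel and sum: 9·1 + 7·-1 + 6·3.

38 20 32
39 39 39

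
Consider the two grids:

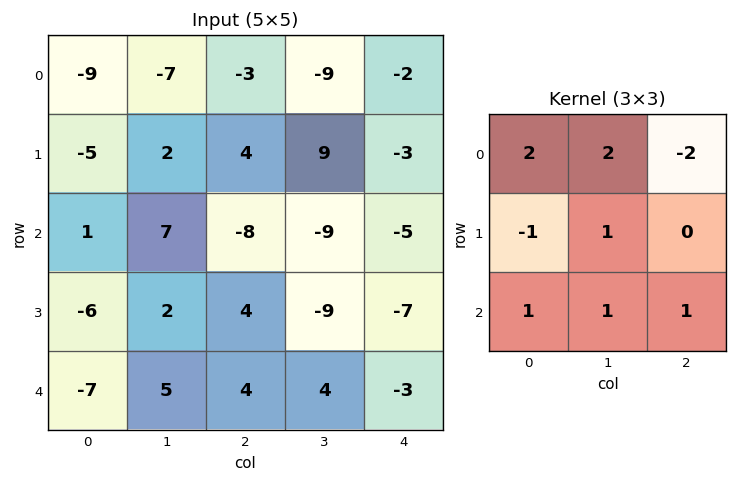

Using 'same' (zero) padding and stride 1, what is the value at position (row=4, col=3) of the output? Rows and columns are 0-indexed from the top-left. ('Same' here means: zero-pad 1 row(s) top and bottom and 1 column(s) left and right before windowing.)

The receptive field on the zero-padded input at this output position is [4 -9 -7 / 4 4 -3 / 0 0 0]. Elementwise product with the kernel and sum: 4·2 + -9·2 + -7·-2 + 4·-1 + 4·1 + 0·1 + 0·1 + 0·1.

4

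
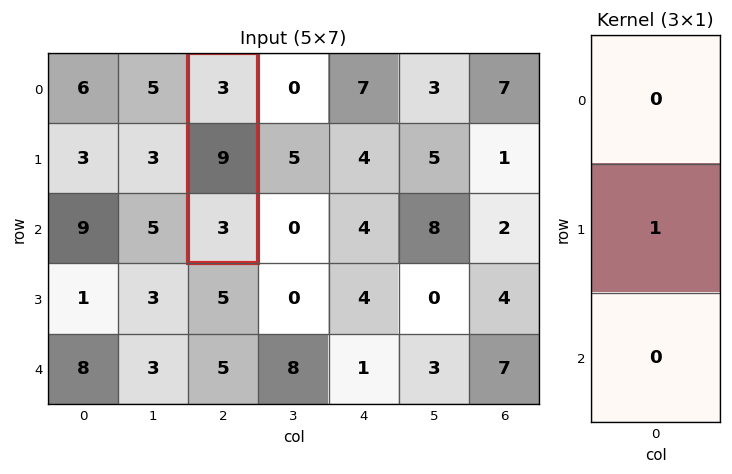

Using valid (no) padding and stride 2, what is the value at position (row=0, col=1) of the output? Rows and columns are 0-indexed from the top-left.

The receptive field on the input at this output position is [3 / 9 / 3]. Elementwise product with the kernel and sum: 9·1.

9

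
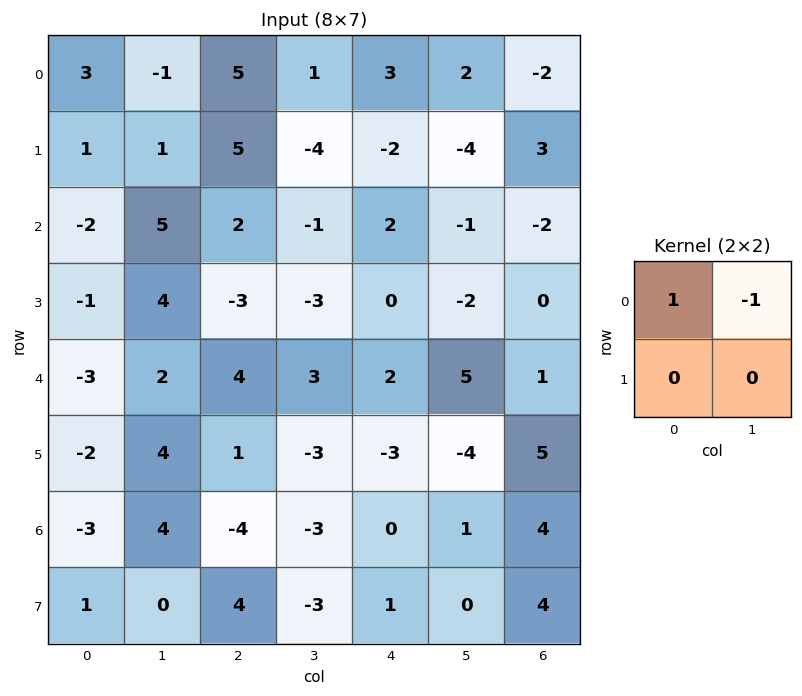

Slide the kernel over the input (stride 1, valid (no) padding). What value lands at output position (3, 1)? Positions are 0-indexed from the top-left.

7

The receptive field on the input at this output position is [4 -3 / 2 4]. Elementwise product with the kernel and sum: 4·1 + -3·-1.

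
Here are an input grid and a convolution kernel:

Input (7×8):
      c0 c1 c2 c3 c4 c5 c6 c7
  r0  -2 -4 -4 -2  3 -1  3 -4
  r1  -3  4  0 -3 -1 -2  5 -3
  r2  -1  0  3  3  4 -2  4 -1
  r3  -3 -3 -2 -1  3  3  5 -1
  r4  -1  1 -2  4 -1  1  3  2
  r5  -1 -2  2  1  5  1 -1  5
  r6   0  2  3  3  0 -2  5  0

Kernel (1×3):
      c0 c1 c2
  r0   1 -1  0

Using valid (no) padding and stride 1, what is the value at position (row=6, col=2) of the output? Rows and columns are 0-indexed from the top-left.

0

The receptive field on the input at this output position is [3 3 0]. Elementwise product with the kernel and sum: 3·1 + 3·-1.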